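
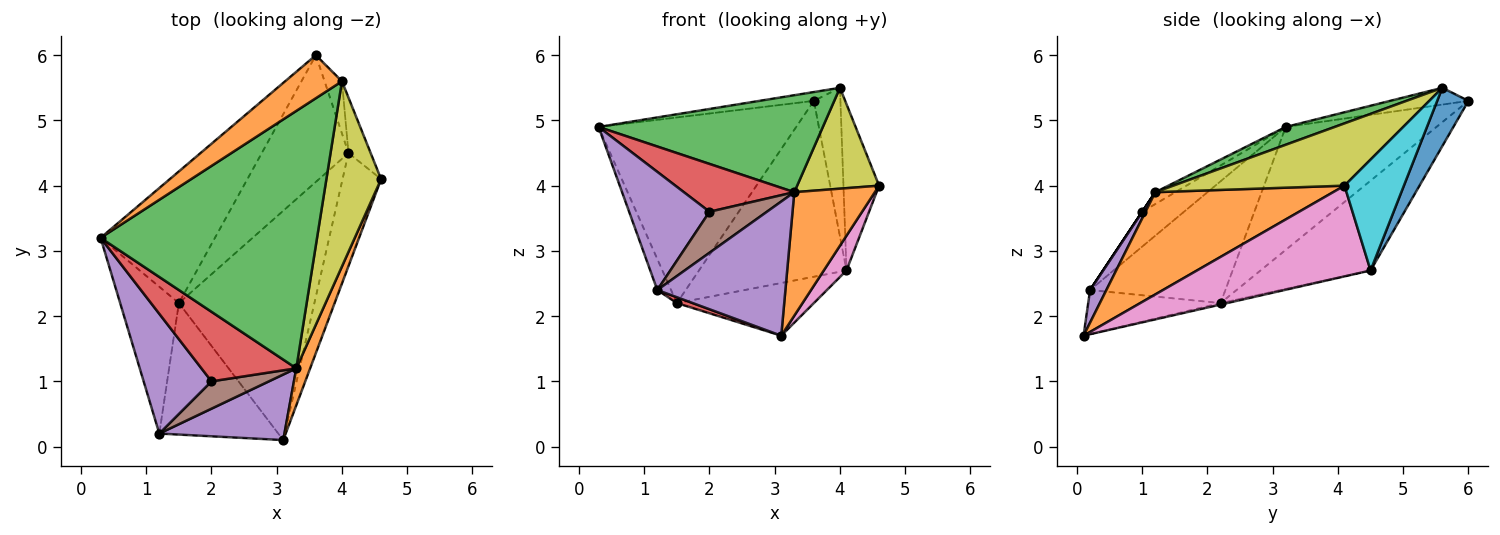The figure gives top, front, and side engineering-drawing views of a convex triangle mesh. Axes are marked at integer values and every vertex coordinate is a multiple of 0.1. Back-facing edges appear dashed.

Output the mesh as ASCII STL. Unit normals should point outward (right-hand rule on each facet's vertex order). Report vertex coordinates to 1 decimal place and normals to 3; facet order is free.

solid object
 facet normal -0.528 0.693 -0.491
  outer loop
   vertex 1.5 2.2 2.2
   vertex 0.3 3.2 4.9
   vertex 3.6 6.0 5.3
  endloop
 endfacet
 facet normal 0.904 -0.409 0.123
  outer loop
   vertex 3.3 1.2 3.9
   vertex 3.1 0.1 1.7
   vertex 4.6 4.1 4.0
  endloop
 endfacet
 facet normal -0.897 0.091 -0.432
  outer loop
   vertex 1.2 0.2 2.4
   vertex 0.3 3.2 4.9
   vertex 1.5 2.2 2.2
  endloop
 endfacet
 facet normal -0.347 -0.042 -0.937
  outer loop
   vertex 1.2 0.2 2.4
   vertex 1.5 2.2 2.2
   vertex 3.1 0.1 1.7
  endloop
 endfacet
 facet normal 0.114 -0.893 0.436
  outer loop
   vertex 1.2 0.2 2.4
   vertex 3.1 0.1 1.7
   vertex 3.3 1.2 3.9
  endloop
 endfacet
 facet normal -0.518 0.694 -0.500
  outer loop
   vertex 4.1 4.5 2.7
   vertex 1.5 2.2 2.2
   vertex 3.6 6.0 5.3
  endloop
 endfacet
 facet normal 0.914 -0.119 -0.388
  outer loop
   vertex 4.1 4.5 2.7
   vertex 4.6 4.1 4.0
   vertex 3.1 0.1 1.7
  endloop
 endfacet
 facet normal -0.011 0.224 -0.975
  outer loop
   vertex 4.1 4.5 2.7
   vertex 3.1 0.1 1.7
   vertex 1.5 2.2 2.2
  endloop
 endfacet
 facet normal 0.707 -0.338 0.621
  outer loop
   vertex 4.0 5.6 5.5
   vertex 3.3 1.2 3.9
   vertex 4.6 4.1 4.0
  endloop
 endfacet
 facet normal 0.845 0.507 -0.169
  outer loop
   vertex 4.0 5.6 5.5
   vertex 4.6 4.1 4.0
   vertex 4.1 4.5 2.7
  endloop
 endfacet
 facet normal 0.743 0.632 -0.222
  outer loop
   vertex 4.0 5.6 5.5
   vertex 4.1 4.5 2.7
   vertex 3.6 6.0 5.3
  endloop
 endfacet
 facet normal -0.278 0.193 0.941
  outer loop
   vertex 4.0 5.6 5.5
   vertex 3.6 6.0 5.3
   vertex 0.3 3.2 4.9
  endloop
 endfacet
 facet normal 0.077 -0.351 0.933
  outer loop
   vertex 4.0 5.6 5.5
   vertex 0.3 3.2 4.9
   vertex 3.3 1.2 3.9
  endloop
 endfacet
 facet normal -0.102 -0.564 0.820
  outer loop
   vertex 2.0 1.0 3.6
   vertex 3.3 1.2 3.9
   vertex 0.3 3.2 4.9
  endloop
 endfacet
 facet normal -0.343 -0.660 0.669
  outer loop
   vertex 2.0 1.0 3.6
   vertex 0.3 3.2 4.9
   vertex 1.2 0.2 2.4
  endloop
 endfacet
 facet normal 0.000 -0.832 0.555
  outer loop
   vertex 2.0 1.0 3.6
   vertex 1.2 0.2 2.4
   vertex 3.3 1.2 3.9
  endloop
 endfacet
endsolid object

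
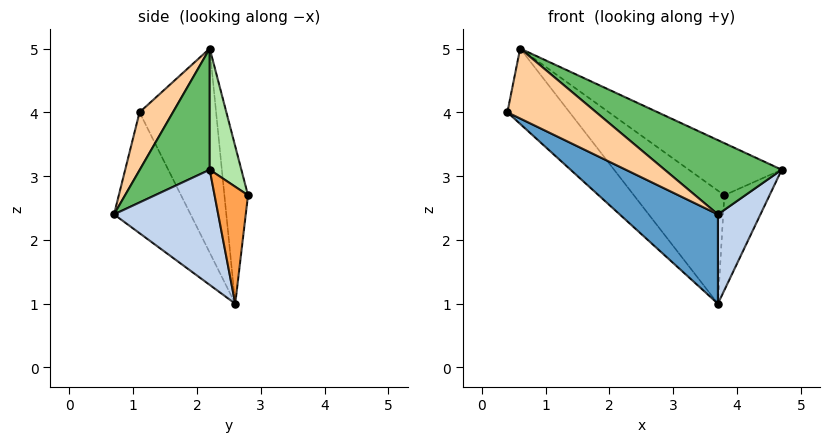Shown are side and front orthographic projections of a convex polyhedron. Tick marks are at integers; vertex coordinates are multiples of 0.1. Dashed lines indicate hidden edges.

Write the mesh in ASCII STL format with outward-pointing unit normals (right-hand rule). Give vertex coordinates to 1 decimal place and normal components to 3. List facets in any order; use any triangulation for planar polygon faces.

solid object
 facet normal -0.420 -0.538 -0.731
  outer loop
   vertex 3.7 2.6 1.0
   vertex 3.7 0.7 2.4
   vertex 0.4 1.1 4.0
  endloop
 endfacet
 facet normal 0.824 -0.336 -0.456
  outer loop
   vertex 3.7 2.6 1.0
   vertex 4.7 2.2 3.1
   vertex 3.7 0.7 2.4
  endloop
 endfacet
 facet normal 0.589 0.798 -0.129
  outer loop
   vertex 3.8 2.8 2.7
   vertex 4.7 2.2 3.1
   vertex 3.7 2.6 1.0
  endloop
 endfacet
 facet normal 0.254 -0.676 0.692
  outer loop
   vertex 0.6 2.2 5.0
   vertex 0.4 1.1 4.0
   vertex 3.7 0.7 2.4
  endloop
 endfacet
 facet normal 0.344 -0.576 0.742
  outer loop
   vertex 0.6 2.2 5.0
   vertex 3.7 0.7 2.4
   vertex 4.7 2.2 3.1
  endloop
 endfacet
 facet normal 0.265 0.777 0.571
  outer loop
   vertex 0.6 2.2 5.0
   vertex 4.7 2.2 3.1
   vertex 3.8 2.8 2.7
  endloop
 endfacet
 facet normal -0.683 0.555 -0.474
  outer loop
   vertex 0.6 2.2 5.0
   vertex 3.7 2.6 1.0
   vertex 0.4 1.1 4.0
  endloop
 endfacet
 facet normal -0.251 0.963 -0.098
  outer loop
   vertex 0.6 2.2 5.0
   vertex 3.8 2.8 2.7
   vertex 3.7 2.6 1.0
  endloop
 endfacet
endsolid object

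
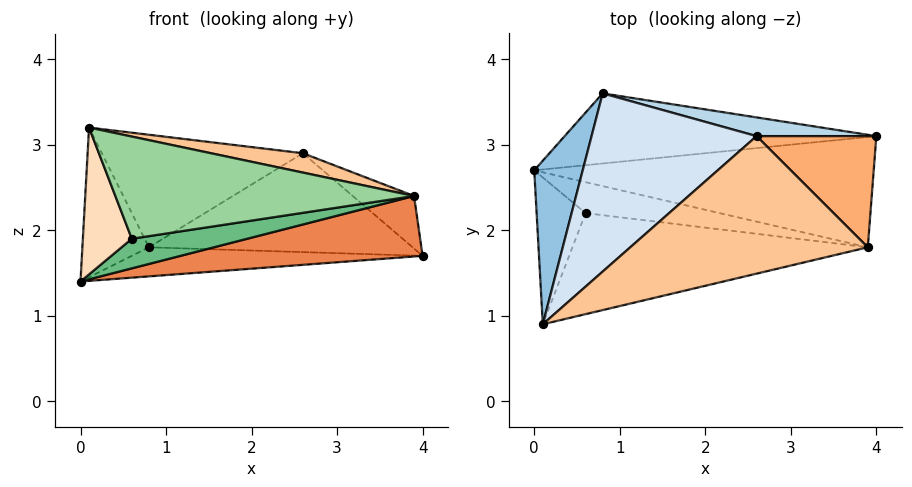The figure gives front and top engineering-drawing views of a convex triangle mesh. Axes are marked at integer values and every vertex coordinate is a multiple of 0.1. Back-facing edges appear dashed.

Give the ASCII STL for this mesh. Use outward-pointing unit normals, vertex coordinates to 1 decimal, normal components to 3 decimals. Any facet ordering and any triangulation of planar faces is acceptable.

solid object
 facet normal 0.031 0.383 -0.923
  outer loop
   vertex 0.8 3.6 1.8
   vertex 4.0 3.1 1.7
   vertex 0.0 2.7 1.4
  endloop
 endfacet
 facet normal -0.748 0.448 0.489
  outer loop
   vertex 0.8 3.6 1.8
   vertex 0.0 2.7 1.4
   vertex 0.1 0.9 3.2
  endloop
 endfacet
 facet normal 0.157 0.970 0.184
  outer loop
   vertex 2.6 3.1 2.9
   vertex 4.0 3.1 1.7
   vertex 0.8 3.6 1.8
  endloop
 endfacet
 facet normal -0.346 0.501 0.793
  outer loop
   vertex 2.6 3.1 2.9
   vertex 0.8 3.6 1.8
   vertex 0.1 0.9 3.2
  endloop
 endfacet
 facet normal 0.113 -0.478 -0.871
  outer loop
   vertex 3.9 1.8 2.4
   vertex 0.0 2.7 1.4
   vertex 4.0 3.1 1.7
  endloop
 endfacet
 facet normal 0.613 0.338 0.715
  outer loop
   vertex 3.9 1.8 2.4
   vertex 4.0 3.1 1.7
   vertex 2.6 3.1 2.9
  endloop
 endfacet
 facet normal 0.235 -0.135 0.963
  outer loop
   vertex 3.9 1.8 2.4
   vertex 2.6 3.1 2.9
   vertex 0.1 0.9 3.2
  endloop
 endfacet
 facet normal 0.000 -0.707 -0.707
  outer loop
   vertex 0.6 2.2 1.9
   vertex 0.1 0.9 3.2
   vertex 0.0 2.7 1.4
  endloop
 endfacet
 facet normal 0.026 -0.691 -0.722
  outer loop
   vertex 0.6 2.2 1.9
   vertex 0.0 2.7 1.4
   vertex 3.9 1.8 2.4
  endloop
 endfacet
 facet normal 0.020 -0.711 -0.703
  outer loop
   vertex 0.6 2.2 1.9
   vertex 3.9 1.8 2.4
   vertex 0.1 0.9 3.2
  endloop
 endfacet
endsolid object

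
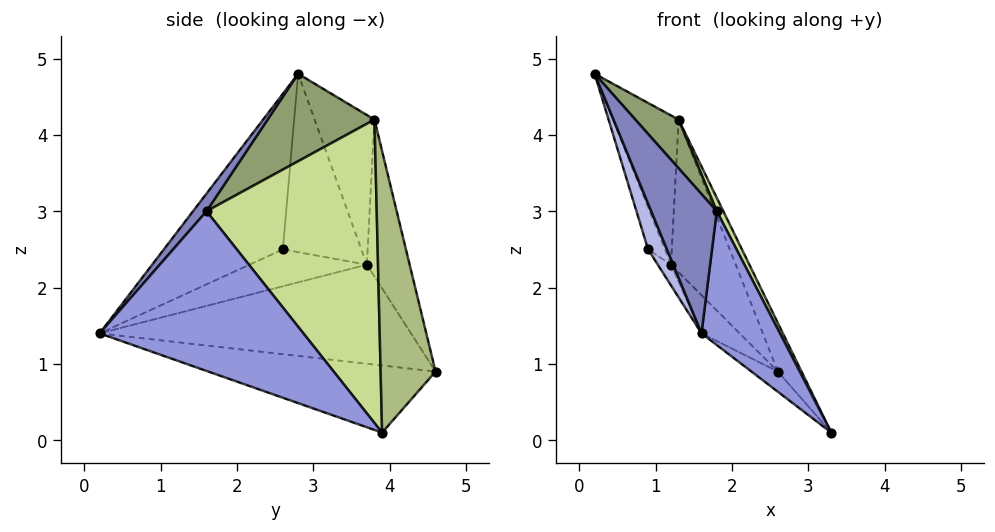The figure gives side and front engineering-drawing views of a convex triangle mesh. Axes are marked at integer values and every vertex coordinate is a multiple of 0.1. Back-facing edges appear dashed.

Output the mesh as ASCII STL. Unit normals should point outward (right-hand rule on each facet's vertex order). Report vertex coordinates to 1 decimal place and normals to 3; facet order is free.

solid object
 facet normal -0.713 0.083 -0.696
  outer loop
   vertex 2.6 4.6 0.9
   vertex 3.3 3.9 0.1
   vertex 1.6 0.2 1.4
  endloop
 endfacet
 facet normal 0.155 -0.753 0.640
  outer loop
   vertex 1.8 1.6 3.0
   vertex 0.2 2.8 4.8
   vertex 1.6 0.2 1.4
  endloop
 endfacet
 facet normal 0.915 -0.352 0.194
  outer loop
   vertex 1.8 1.6 3.0
   vertex 1.6 0.2 1.4
   vertex 3.3 3.9 0.1
  endloop
 endfacet
 facet normal -0.949 -0.150 -0.276
  outer loop
   vertex 0.9 2.6 2.5
   vertex 1.6 0.2 1.4
   vertex 0.2 2.8 4.8
  endloop
 endfacet
 facet normal 0.632 -0.256 0.732
  outer loop
   vertex 1.3 3.8 4.2
   vertex 0.2 2.8 4.8
   vertex 1.8 1.6 3.0
  endloop
 endfacet
 facet normal 0.835 0.360 0.416
  outer loop
   vertex 1.3 3.8 4.2
   vertex 3.3 3.9 0.1
   vertex 2.6 4.6 0.9
  endloop
 endfacet
 facet normal 0.899 -0.034 0.437
  outer loop
   vertex 1.3 3.8 4.2
   vertex 1.8 1.6 3.0
   vertex 3.3 3.9 0.1
  endloop
 endfacet
 facet normal -0.733 0.090 -0.675
  outer loop
   vertex 1.2 3.7 2.3
   vertex 2.6 4.6 0.9
   vertex 1.6 0.2 1.4
  endloop
 endfacet
 facet normal -0.747 0.084 -0.659
  outer loop
   vertex 1.2 3.7 2.3
   vertex 1.6 0.2 1.4
   vertex 0.9 2.6 2.5
  endloop
 endfacet
 facet normal -0.932 0.200 -0.301
  outer loop
   vertex 1.2 3.7 2.3
   vertex 0.9 2.6 2.5
   vertex 0.2 2.8 4.8
  endloop
 endfacet
 facet normal -0.674 0.739 -0.003
  outer loop
   vertex 1.2 3.7 2.3
   vertex 0.2 2.8 4.8
   vertex 1.3 3.8 4.2
  endloop
 endfacet
 facet normal -0.551 0.834 -0.015
  outer loop
   vertex 1.2 3.7 2.3
   vertex 1.3 3.8 4.2
   vertex 2.6 4.6 0.9
  endloop
 endfacet
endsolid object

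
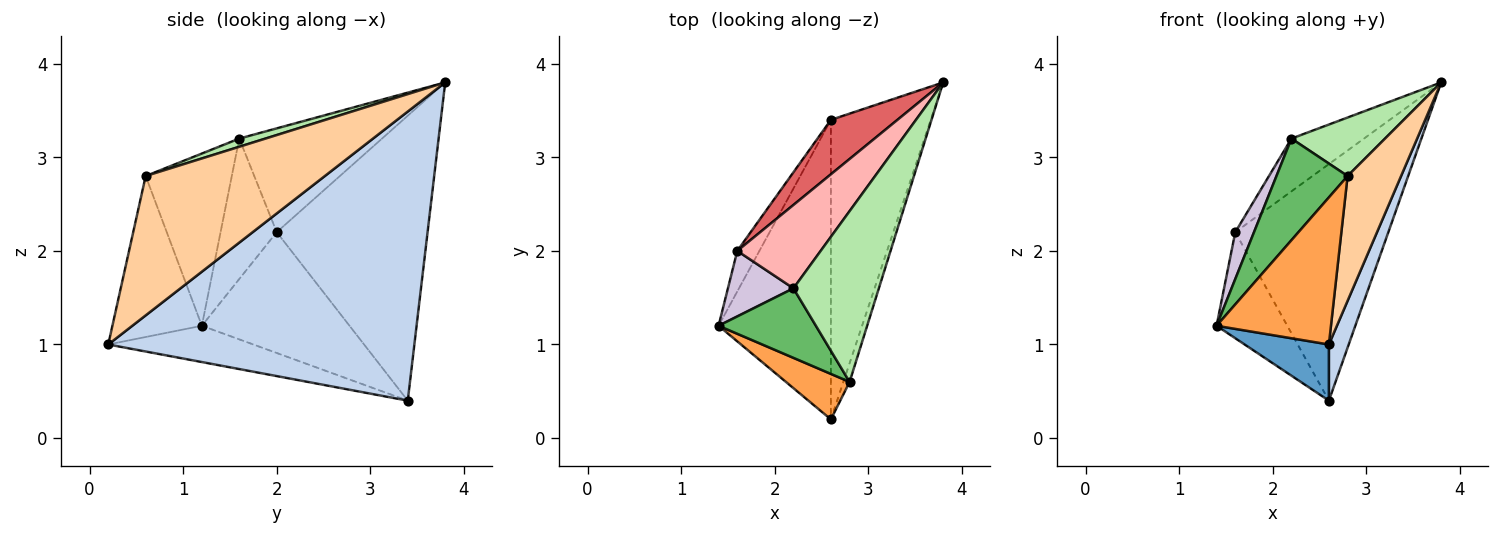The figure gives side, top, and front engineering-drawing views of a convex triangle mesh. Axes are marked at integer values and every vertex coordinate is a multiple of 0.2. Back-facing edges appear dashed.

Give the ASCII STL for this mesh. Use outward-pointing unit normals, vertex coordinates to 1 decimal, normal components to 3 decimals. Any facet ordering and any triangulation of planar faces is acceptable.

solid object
 facet normal -0.303 -0.176 -0.937
  outer loop
   vertex 2.6 3.4 0.4
   vertex 2.6 0.2 1.0
   vertex 1.4 1.2 1.2
  endloop
 endfacet
 facet normal 0.943 -0.061 -0.326
  outer loop
   vertex 2.6 3.4 0.4
   vertex 3.8 3.8 3.8
   vertex 2.6 0.2 1.0
  endloop
 endfacet
 facet normal -0.598 -0.765 0.237
  outer loop
   vertex 2.8 0.6 2.8
   vertex 1.4 1.2 1.2
   vertex 2.6 0.2 1.0
  endloop
 endfacet
 facet normal 0.957 -0.286 -0.043
  outer loop
   vertex 2.8 0.6 2.8
   vertex 2.6 0.2 1.0
   vertex 3.8 3.8 3.8
  endloop
 endfacet
 facet normal -0.707 -0.584 0.399
  outer loop
   vertex 2.2 1.6 3.2
   vertex 1.4 1.2 1.2
   vertex 2.8 0.6 2.8
  endloop
 endfacet
 facet normal 0.090 -0.323 0.942
  outer loop
   vertex 2.2 1.6 3.2
   vertex 2.8 0.6 2.8
   vertex 3.8 3.8 3.8
  endloop
 endfacet
 facet normal -0.693 0.703 0.162
  outer loop
   vertex 1.6 2.0 2.2
   vertex 3.8 3.8 3.8
   vertex 2.6 3.4 0.4
  endloop
 endfacet
 facet normal -0.725 0.368 0.582
  outer loop
   vertex 1.6 2.0 2.2
   vertex 2.2 1.6 3.2
   vertex 3.8 3.8 3.8
  endloop
 endfacet
 facet normal -0.890 0.426 -0.163
  outer loop
   vertex 1.6 2.0 2.2
   vertex 2.6 3.4 0.4
   vertex 1.4 1.2 1.2
  endloop
 endfacet
 facet normal -0.867 -0.289 0.405
  outer loop
   vertex 1.6 2.0 2.2
   vertex 1.4 1.2 1.2
   vertex 2.2 1.6 3.2
  endloop
 endfacet
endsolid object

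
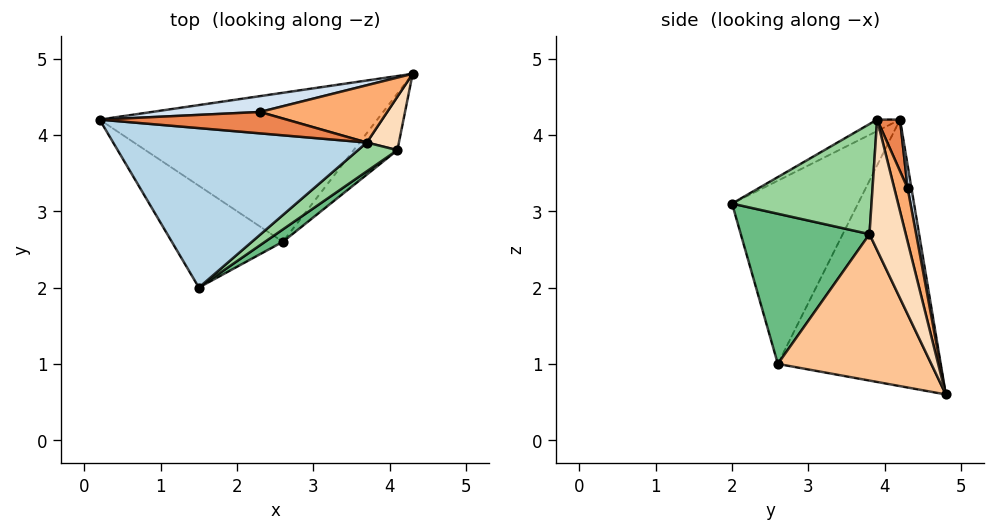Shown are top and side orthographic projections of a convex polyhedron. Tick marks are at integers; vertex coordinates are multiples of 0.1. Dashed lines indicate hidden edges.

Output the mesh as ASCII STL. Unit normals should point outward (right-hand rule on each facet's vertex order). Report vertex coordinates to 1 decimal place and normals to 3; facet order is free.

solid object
 facet normal -0.642 0.375 -0.669
  outer loop
   vertex 2.6 2.6 1.0
   vertex 0.2 4.2 4.2
   vertex 4.3 4.8 0.6
  endloop
 endfacet
 facet normal -0.830 -0.239 -0.503
  outer loop
   vertex 2.6 2.6 1.0
   vertex 1.5 2.0 3.1
   vertex 0.2 4.2 4.2
  endloop
 endfacet
 facet normal -0.040 -0.466 0.884
  outer loop
   vertex 3.7 3.9 4.2
   vertex 0.2 4.2 4.2
   vertex 1.5 2.0 3.1
  endloop
 endfacet
 facet normal 0.045 0.976 0.214
  outer loop
   vertex 2.3 4.3 3.3
   vertex 4.3 4.8 0.6
   vertex 0.2 4.2 4.2
  endloop
 endfacet
 facet normal 0.082 0.952 0.296
  outer loop
   vertex 2.3 4.3 3.3
   vertex 0.2 4.2 4.2
   vertex 3.7 3.9 4.2
  endloop
 endfacet
 facet normal 0.108 0.960 0.258
  outer loop
   vertex 2.3 4.3 3.3
   vertex 3.7 3.9 4.2
   vertex 4.3 4.8 0.6
  endloop
 endfacet
 facet normal 0.751 -0.621 -0.224
  outer loop
   vertex 4.1 3.8 2.7
   vertex 2.6 2.6 1.0
   vertex 4.3 4.8 0.6
  endloop
 endfacet
 facet normal 0.928 0.293 0.228
  outer loop
   vertex 4.1 3.8 2.7
   vertex 4.3 4.8 0.6
   vertex 3.7 3.9 4.2
  endloop
 endfacet
 facet normal 0.575 -0.815 0.068
  outer loop
   vertex 4.1 3.8 2.7
   vertex 1.5 2.0 3.1
   vertex 2.6 2.6 1.0
  endloop
 endfacet
 facet normal 0.578 -0.789 0.207
  outer loop
   vertex 4.1 3.8 2.7
   vertex 3.7 3.9 4.2
   vertex 1.5 2.0 3.1
  endloop
 endfacet
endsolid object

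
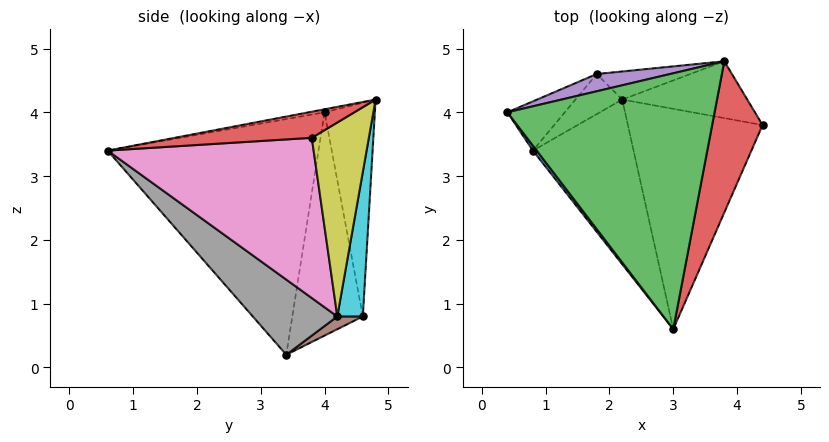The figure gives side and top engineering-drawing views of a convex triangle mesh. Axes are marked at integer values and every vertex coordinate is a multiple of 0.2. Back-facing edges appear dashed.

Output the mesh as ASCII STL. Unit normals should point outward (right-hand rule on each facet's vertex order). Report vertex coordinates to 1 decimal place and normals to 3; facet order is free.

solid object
 facet normal -0.793 -0.609 0.013
  outer loop
   vertex 0.8 3.4 0.2
   vertex 3.0 0.6 3.4
   vertex 0.4 4.0 4.0
  endloop
 endfacet
 facet normal -0.709 0.682 -0.182
  outer loop
   vertex 1.8 4.6 0.8
   vertex 0.8 3.4 0.2
   vertex 0.4 4.0 4.0
  endloop
 endfacet
 facet normal -0.014 -0.184 0.983
  outer loop
   vertex 3.8 4.8 4.2
   vertex 0.4 4.0 4.0
   vertex 3.0 0.6 3.4
  endloop
 endfacet
 facet normal 0.446 -0.249 0.860
  outer loop
   vertex 3.8 4.8 4.2
   vertex 3.0 0.6 3.4
   vertex 4.4 3.8 3.6
  endloop
 endfacet
 facet normal -0.233 0.969 0.080
  outer loop
   vertex 3.8 4.8 4.2
   vertex 1.8 4.6 0.8
   vertex 0.4 4.0 4.0
  endloop
 endfacet
 facet normal 0.254 0.254 -0.933
  outer loop
   vertex 2.2 4.2 0.8
   vertex 0.8 3.4 0.2
   vertex 1.8 4.6 0.8
  endloop
 endfacet
 facet normal 0.734 -0.283 -0.617
  outer loop
   vertex 2.2 4.2 0.8
   vertex 4.4 3.8 3.6
   vertex 3.0 0.6 3.4
  endloop
 endfacet
 facet normal 0.546 -0.407 -0.732
  outer loop
   vertex 2.2 4.2 0.8
   vertex 3.0 0.6 3.4
   vertex 0.8 3.4 0.2
  endloop
 endfacet
 facet normal 0.647 0.638 -0.417
  outer loop
   vertex 2.2 4.2 0.8
   vertex 3.8 4.8 4.2
   vertex 4.4 3.8 3.6
  endloop
 endfacet
 facet normal 0.643 0.643 -0.416
  outer loop
   vertex 2.2 4.2 0.8
   vertex 1.8 4.6 0.8
   vertex 3.8 4.8 4.2
  endloop
 endfacet
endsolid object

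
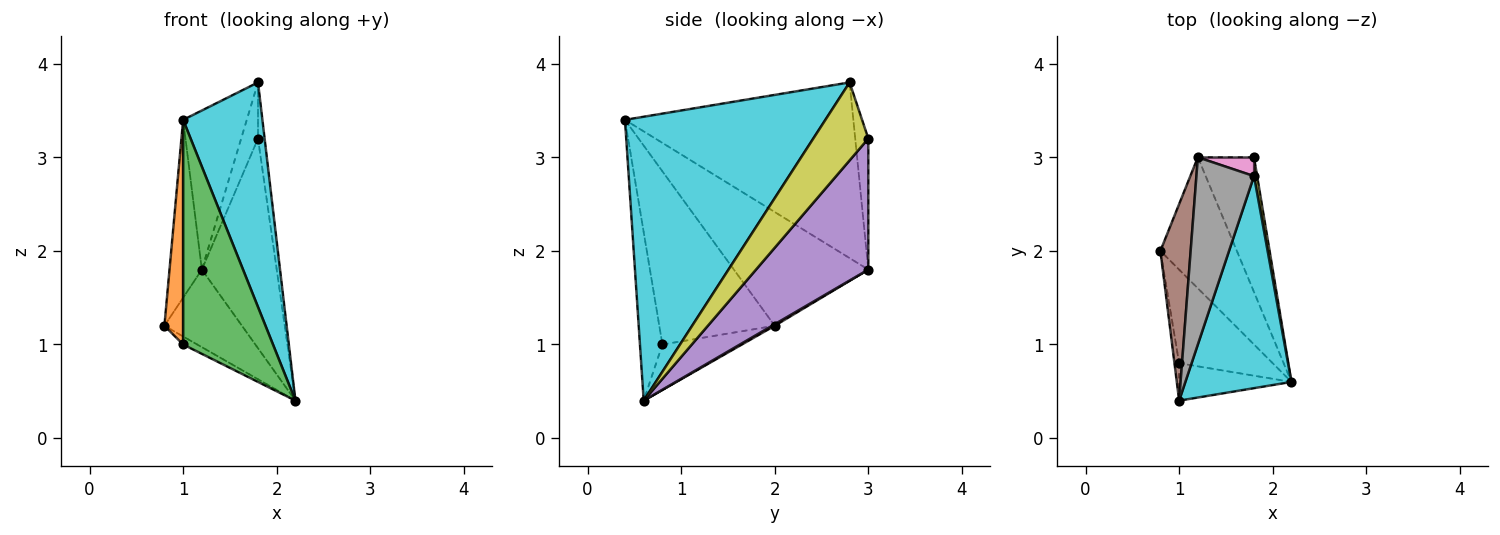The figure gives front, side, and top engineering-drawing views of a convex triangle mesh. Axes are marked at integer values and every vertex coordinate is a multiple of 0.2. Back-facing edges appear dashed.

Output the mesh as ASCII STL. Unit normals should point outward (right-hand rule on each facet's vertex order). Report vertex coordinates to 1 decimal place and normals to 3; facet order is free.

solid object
 facet normal -0.436 0.077 -0.897
  outer loop
   vertex 1.0 0.8 1.0
   vertex 0.8 2.0 1.2
   vertex 2.2 0.6 0.4
  endloop
 endfacet
 facet normal -0.987 -0.160 -0.027
  outer loop
   vertex 1.0 0.8 1.0
   vertex 1.0 0.4 3.4
   vertex 0.8 2.0 1.2
  endloop
 endfacet
 facet normal -0.239 -0.958 -0.160
  outer loop
   vertex 1.0 0.8 1.0
   vertex 2.2 0.6 0.4
   vertex 1.0 0.4 3.4
  endloop
 endfacet
 facet normal 0.018 0.509 -0.860
  outer loop
   vertex 1.2 3.0 1.8
   vertex 2.2 0.6 0.4
   vertex 0.8 2.0 1.2
  endloop
 endfacet
 facet normal 0.784 0.522 -0.336
  outer loop
   vertex 1.2 3.0 1.8
   vertex 1.8 3.0 3.2
   vertex 2.2 0.6 0.4
  endloop
 endfacet
 facet normal -0.941 0.226 0.250
  outer loop
   vertex 1.2 3.0 1.8
   vertex 0.8 2.0 1.2
   vertex 1.0 0.4 3.4
  endloop
 endfacet
 facet normal -0.594 0.763 0.254
  outer loop
   vertex 1.8 2.8 3.8
   vertex 1.8 3.0 3.2
   vertex 1.2 3.0 1.8
  endloop
 endfacet
 facet normal -0.919 0.256 0.301
  outer loop
   vertex 1.8 2.8 3.8
   vertex 1.2 3.0 1.8
   vertex 1.0 0.4 3.4
  endloop
 endfacet
 facet normal 0.992 0.119 0.040
  outer loop
   vertex 1.8 2.8 3.8
   vertex 2.2 0.6 0.4
   vertex 1.8 3.0 3.2
  endloop
 endfacet
 facet normal 0.878 -0.347 0.328
  outer loop
   vertex 1.8 2.8 3.8
   vertex 1.0 0.4 3.4
   vertex 2.2 0.6 0.4
  endloop
 endfacet
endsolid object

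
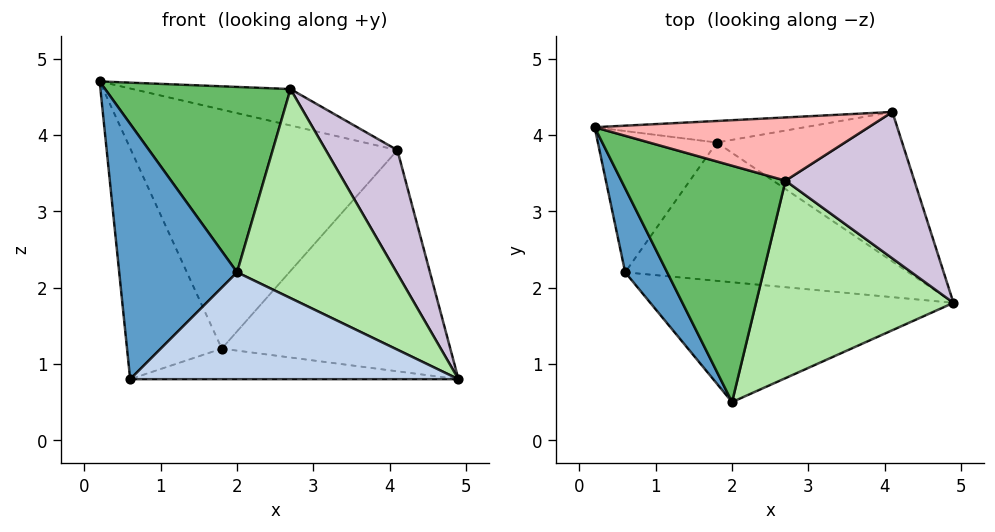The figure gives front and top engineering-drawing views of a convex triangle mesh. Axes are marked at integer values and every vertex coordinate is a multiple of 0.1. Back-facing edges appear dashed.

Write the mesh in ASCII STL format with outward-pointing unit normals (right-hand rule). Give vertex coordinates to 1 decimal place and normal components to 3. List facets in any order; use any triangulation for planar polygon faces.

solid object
 facet normal -0.826 -0.535 0.176
  outer loop
   vertex 0.6 2.2 0.8
   vertex 2.0 0.5 2.2
   vertex 0.2 4.1 4.7
  endloop
 endfacet
 facet normal -0.062 -0.664 -0.745
  outer loop
   vertex 0.6 2.2 0.8
   vertex 4.9 1.8 0.8
   vertex 2.0 0.5 2.2
  endloop
 endfacet
 facet normal -0.719 0.593 -0.363
  outer loop
   vertex 1.8 3.9 1.2
   vertex 0.6 2.2 0.8
   vertex 0.2 4.1 4.7
  endloop
 endfacet
 facet normal 0.020 0.216 -0.976
  outer loop
   vertex 1.8 3.9 1.2
   vertex 4.9 1.8 0.8
   vertex 0.6 2.2 0.8
  endloop
 endfacet
 facet normal -0.140 -0.611 0.779
  outer loop
   vertex 2.7 3.4 4.6
   vertex 0.2 4.1 4.7
   vertex 2.0 0.5 2.2
  endloop
 endfacet
 facet normal 0.549 -0.607 0.574
  outer loop
   vertex 2.7 3.4 4.6
   vertex 2.0 0.5 2.2
   vertex 4.9 1.8 0.8
  endloop
 endfacet
 facet normal -0.072 0.993 -0.089
  outer loop
   vertex 4.1 4.3 3.8
   vertex 1.8 3.9 1.2
   vertex 0.2 4.1 4.7
  endloop
 endfacet
 facet normal 0.172 0.492 0.854
  outer loop
   vertex 4.1 4.3 3.8
   vertex 0.2 4.1 4.7
   vertex 2.7 3.4 4.6
  endloop
 endfacet
 facet normal 0.439 0.744 -0.503
  outer loop
   vertex 4.1 4.3 3.8
   vertex 4.9 1.8 0.8
   vertex 1.8 3.9 1.2
  endloop
 endfacet
 facet normal 0.648 -0.491 0.582
  outer loop
   vertex 4.1 4.3 3.8
   vertex 2.7 3.4 4.6
   vertex 4.9 1.8 0.8
  endloop
 endfacet
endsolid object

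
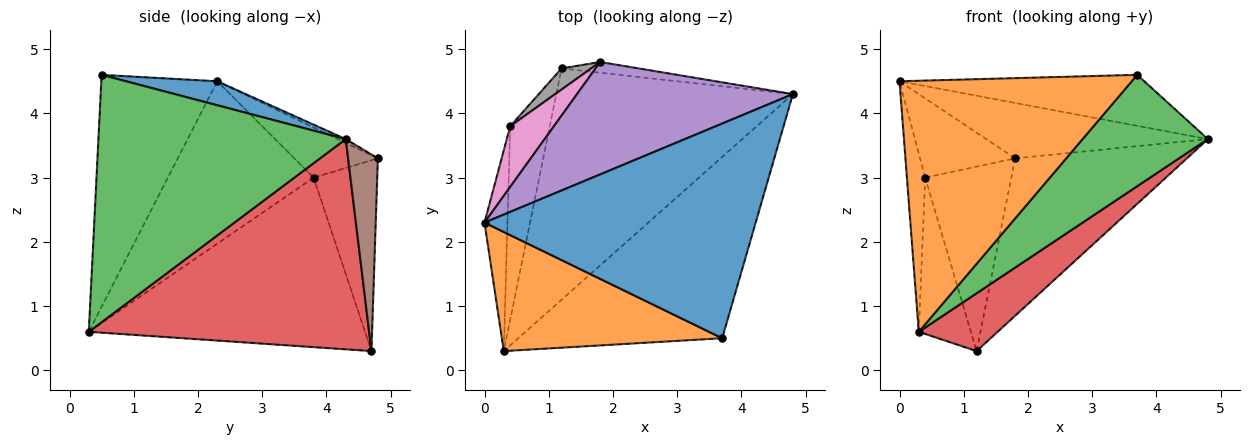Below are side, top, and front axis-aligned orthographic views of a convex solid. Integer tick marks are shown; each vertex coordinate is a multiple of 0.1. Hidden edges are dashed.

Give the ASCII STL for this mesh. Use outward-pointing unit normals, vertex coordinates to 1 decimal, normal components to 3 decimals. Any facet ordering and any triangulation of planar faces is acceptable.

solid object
 facet normal 0.086 0.230 0.969
  outer loop
   vertex 3.7 0.5 4.6
   vertex 4.8 4.3 3.6
   vertex 0.0 2.3 4.5
  endloop
 endfacet
 facet normal -0.411 -0.824 0.391
  outer loop
   vertex 0.3 0.3 0.6
   vertex 3.7 0.5 4.6
   vertex 0.0 2.3 4.5
  endloop
 endfacet
 facet normal 0.719 -0.364 -0.593
  outer loop
   vertex 0.3 0.3 0.6
   vertex 4.8 4.3 3.6
   vertex 3.7 0.5 4.6
  endloop
 endfacet
 facet normal 0.653 -0.184 -0.735
  outer loop
   vertex 1.2 4.7 0.3
   vertex 4.8 4.3 3.6
   vertex 0.3 0.3 0.6
  endloop
 endfacet
 facet normal -0.016 0.442 0.897
  outer loop
   vertex 1.8 4.8 3.3
   vertex 0.0 2.3 4.5
   vertex 4.8 4.3 3.6
  endloop
 endfacet
 facet normal 0.171 0.983 -0.067
  outer loop
   vertex 1.8 4.8 3.3
   vertex 4.8 4.3 3.6
   vertex 1.2 4.7 0.3
  endloop
 endfacet
 facet normal -0.572 0.651 0.499
  outer loop
   vertex 0.4 3.8 3.0
   vertex 0.0 2.3 4.5
   vertex 1.8 4.8 3.3
  endloop
 endfacet
 facet normal -0.592 0.801 0.092
  outer loop
   vertex 0.4 3.8 3.0
   vertex 1.8 4.8 3.3
   vertex 1.2 4.7 0.3
  endloop
 endfacet
 facet normal -0.983 0.123 -0.139
  outer loop
   vertex 0.4 3.8 3.0
   vertex 0.3 0.3 0.6
   vertex 0.0 2.3 4.5
  endloop
 endfacet
 facet normal -0.958 0.181 -0.224
  outer loop
   vertex 0.4 3.8 3.0
   vertex 1.2 4.7 0.3
   vertex 0.3 0.3 0.6
  endloop
 endfacet
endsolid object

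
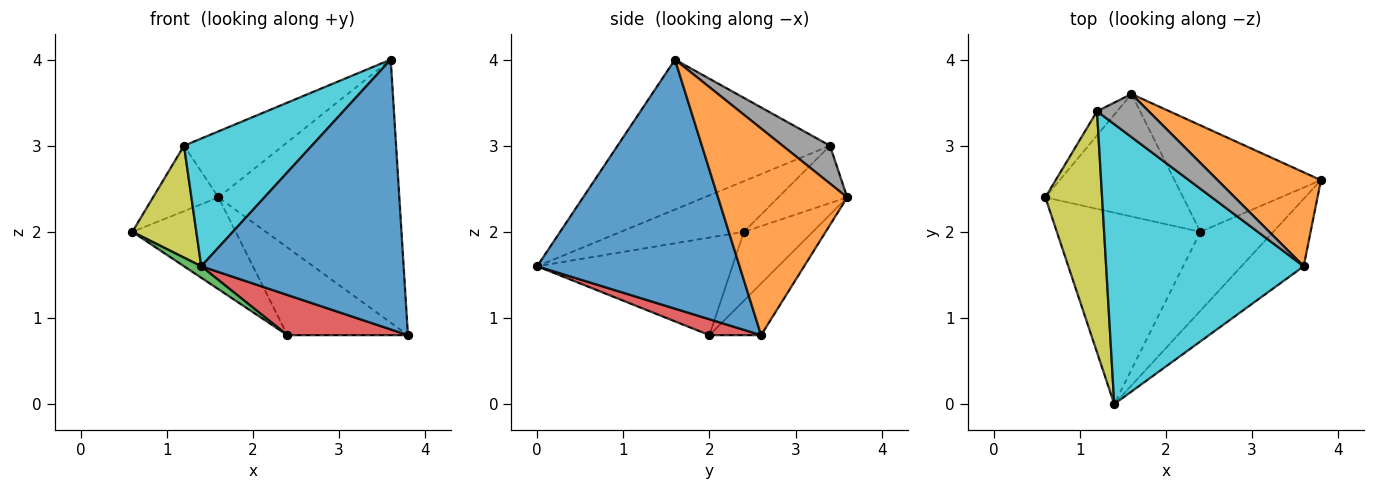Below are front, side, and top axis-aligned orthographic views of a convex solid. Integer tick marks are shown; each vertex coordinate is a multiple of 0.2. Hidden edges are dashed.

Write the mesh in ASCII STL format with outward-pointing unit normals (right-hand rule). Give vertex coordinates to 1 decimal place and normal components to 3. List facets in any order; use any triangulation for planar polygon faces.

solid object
 facet normal 0.696 -0.696 -0.174
  outer loop
   vertex 3.6 1.6 4.0
   vertex 1.4 0.0 1.6
   vertex 3.8 2.6 0.8
  endloop
 endfacet
 facet normal 0.558 0.781 0.279
  outer loop
   vertex 1.6 3.6 2.4
   vertex 3.6 1.6 4.0
   vertex 3.8 2.6 0.8
  endloop
 endfacet
 facet normal -0.562 -0.050 -0.826
  outer loop
   vertex 2.4 2.0 0.8
   vertex 1.4 0.0 1.6
   vertex 0.6 2.4 2.0
  endloop
 endfacet
 facet normal 0.191 -0.445 -0.875
  outer loop
   vertex 2.4 2.0 0.8
   vertex 3.8 2.6 0.8
   vertex 1.4 0.0 1.6
  endloop
 endfacet
 facet normal -0.371 0.557 -0.743
  outer loop
   vertex 2.4 2.0 0.8
   vertex 0.6 2.4 2.0
   vertex 1.6 3.6 2.4
  endloop
 endfacet
 facet normal -0.263 0.613 -0.745
  outer loop
   vertex 2.4 2.0 0.8
   vertex 1.6 3.6 2.4
   vertex 3.8 2.6 0.8
  endloop
 endfacet
 facet normal -0.703 0.668 -0.246
  outer loop
   vertex 1.2 3.4 3.0
   vertex 1.6 3.6 2.4
   vertex 0.6 2.4 2.0
  endloop
 endfacet
 facet normal 0.372 0.778 0.507
  outer loop
   vertex 1.2 3.4 3.0
   vertex 3.6 1.6 4.0
   vertex 1.6 3.6 2.4
  endloop
 endfacet
 facet normal -0.629 -0.327 0.705
  outer loop
   vertex 1.2 3.4 3.0
   vertex 0.6 2.4 2.0
   vertex 1.4 0.0 1.6
  endloop
 endfacet
 facet normal -0.568 -0.342 0.749
  outer loop
   vertex 1.2 3.4 3.0
   vertex 1.4 0.0 1.6
   vertex 3.6 1.6 4.0
  endloop
 endfacet
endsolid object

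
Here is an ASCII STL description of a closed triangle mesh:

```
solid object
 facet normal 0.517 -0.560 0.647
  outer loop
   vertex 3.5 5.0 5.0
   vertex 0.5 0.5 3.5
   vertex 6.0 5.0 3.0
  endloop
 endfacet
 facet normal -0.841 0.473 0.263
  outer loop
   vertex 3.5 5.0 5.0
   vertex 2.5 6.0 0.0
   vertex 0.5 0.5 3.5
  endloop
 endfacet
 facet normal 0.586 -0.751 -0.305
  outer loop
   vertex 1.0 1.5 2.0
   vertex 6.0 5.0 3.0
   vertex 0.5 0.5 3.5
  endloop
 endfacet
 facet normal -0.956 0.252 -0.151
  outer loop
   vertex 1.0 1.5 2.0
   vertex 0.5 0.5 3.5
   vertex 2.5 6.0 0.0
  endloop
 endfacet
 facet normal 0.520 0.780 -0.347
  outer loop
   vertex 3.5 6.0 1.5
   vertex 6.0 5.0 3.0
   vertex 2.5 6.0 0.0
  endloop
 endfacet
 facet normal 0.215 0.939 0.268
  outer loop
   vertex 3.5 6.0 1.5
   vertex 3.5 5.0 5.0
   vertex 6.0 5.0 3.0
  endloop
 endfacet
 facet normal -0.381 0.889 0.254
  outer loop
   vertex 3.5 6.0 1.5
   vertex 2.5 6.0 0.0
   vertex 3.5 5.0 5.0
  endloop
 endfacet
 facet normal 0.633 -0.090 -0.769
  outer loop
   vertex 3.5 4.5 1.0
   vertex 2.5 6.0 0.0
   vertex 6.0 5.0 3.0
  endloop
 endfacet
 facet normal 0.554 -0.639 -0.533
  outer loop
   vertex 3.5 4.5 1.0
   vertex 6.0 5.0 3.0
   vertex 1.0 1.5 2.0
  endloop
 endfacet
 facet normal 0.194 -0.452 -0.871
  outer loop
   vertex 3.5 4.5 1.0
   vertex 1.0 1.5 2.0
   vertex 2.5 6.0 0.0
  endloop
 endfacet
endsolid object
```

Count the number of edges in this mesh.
15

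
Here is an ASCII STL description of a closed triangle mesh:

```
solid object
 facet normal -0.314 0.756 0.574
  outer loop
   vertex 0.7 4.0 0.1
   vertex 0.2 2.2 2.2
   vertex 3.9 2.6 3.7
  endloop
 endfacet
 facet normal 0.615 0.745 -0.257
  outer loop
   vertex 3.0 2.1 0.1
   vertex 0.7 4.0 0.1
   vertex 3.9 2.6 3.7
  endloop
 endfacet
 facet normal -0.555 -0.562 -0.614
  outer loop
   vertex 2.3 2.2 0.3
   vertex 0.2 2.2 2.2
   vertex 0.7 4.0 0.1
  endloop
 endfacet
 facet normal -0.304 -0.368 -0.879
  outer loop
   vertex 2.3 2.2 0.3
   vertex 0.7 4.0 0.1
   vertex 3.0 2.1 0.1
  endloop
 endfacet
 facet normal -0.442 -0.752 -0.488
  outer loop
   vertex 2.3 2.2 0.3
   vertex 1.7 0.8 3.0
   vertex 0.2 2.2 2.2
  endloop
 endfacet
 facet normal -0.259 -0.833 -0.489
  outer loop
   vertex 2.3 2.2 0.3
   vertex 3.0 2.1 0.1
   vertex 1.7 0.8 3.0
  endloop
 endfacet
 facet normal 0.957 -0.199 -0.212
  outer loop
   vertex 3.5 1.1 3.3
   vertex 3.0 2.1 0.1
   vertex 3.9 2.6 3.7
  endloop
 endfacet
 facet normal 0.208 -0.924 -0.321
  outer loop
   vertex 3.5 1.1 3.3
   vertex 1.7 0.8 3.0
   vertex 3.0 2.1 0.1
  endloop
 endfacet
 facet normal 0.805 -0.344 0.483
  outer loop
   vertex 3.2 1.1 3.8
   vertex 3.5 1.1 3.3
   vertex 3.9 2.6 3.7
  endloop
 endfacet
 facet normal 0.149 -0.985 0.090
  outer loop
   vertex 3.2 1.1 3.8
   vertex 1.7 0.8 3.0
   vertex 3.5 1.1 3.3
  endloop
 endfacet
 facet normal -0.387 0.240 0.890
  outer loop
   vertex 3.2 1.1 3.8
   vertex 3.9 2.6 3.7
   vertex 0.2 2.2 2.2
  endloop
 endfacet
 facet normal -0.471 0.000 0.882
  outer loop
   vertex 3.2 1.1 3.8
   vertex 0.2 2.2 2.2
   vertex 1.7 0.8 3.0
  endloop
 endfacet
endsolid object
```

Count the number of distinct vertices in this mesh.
8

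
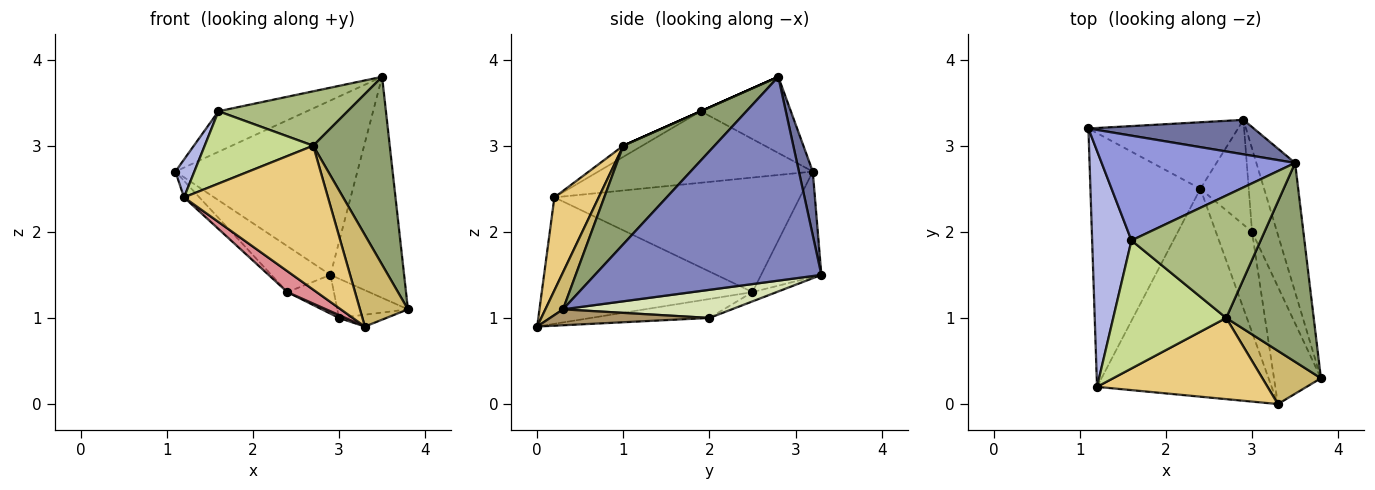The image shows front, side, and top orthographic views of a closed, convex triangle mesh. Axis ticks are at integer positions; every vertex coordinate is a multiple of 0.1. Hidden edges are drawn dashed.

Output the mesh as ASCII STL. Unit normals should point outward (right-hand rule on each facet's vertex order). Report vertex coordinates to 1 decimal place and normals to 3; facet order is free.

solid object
 facet normal 0.074 0.978 0.193
  outer loop
   vertex 2.9 3.3 1.5
   vertex 1.1 3.2 2.7
   vertex 3.5 2.8 3.8
  endloop
 endfacet
 facet normal 0.936 0.304 -0.178
  outer loop
   vertex 2.9 3.3 1.5
   vertex 3.5 2.8 3.8
   vertex 3.8 0.3 1.1
  endloop
 endfacet
 facet normal -0.345 0.339 0.875
  outer loop
   vertex 1.6 1.9 3.4
   vertex 3.5 2.8 3.8
   vertex 1.1 3.2 2.7
  endloop
 endfacet
 facet normal -0.874 -0.077 0.481
  outer loop
   vertex 1.6 1.9 3.4
   vertex 1.1 3.2 2.7
   vertex 1.2 0.2 2.4
  endloop
 endfacet
 facet normal 0.633 -0.531 0.562
  outer loop
   vertex 2.7 1.0 3.0
   vertex 3.8 0.3 1.1
   vertex 3.5 2.8 3.8
  endloop
 endfacet
 facet normal 0.000 -0.406 0.914
  outer loop
   vertex 2.7 1.0 3.0
   vertex 3.5 2.8 3.8
   vertex 1.6 1.9 3.4
  endloop
 endfacet
 facet normal -0.086 -0.490 0.867
  outer loop
   vertex 2.7 1.0 3.0
   vertex 1.6 1.9 3.4
   vertex 1.2 0.2 2.4
  endloop
 endfacet
 facet normal 0.714 0.299 -0.634
  outer loop
   vertex 3.0 2.0 1.0
   vertex 2.9 3.3 1.5
   vertex 3.8 0.3 1.1
  endloop
 endfacet
 facet normal 0.320 0.095 -0.943
  outer loop
   vertex 3.3 0.0 0.9
   vertex 3.0 2.0 1.0
   vertex 3.8 0.3 1.1
  endloop
 endfacet
 facet normal 0.303 -0.824 0.479
  outer loop
   vertex 3.3 0.0 0.9
   vertex 3.8 0.3 1.1
   vertex 2.7 1.0 3.0
  endloop
 endfacet
 facet normal 0.259 -0.841 0.475
  outer loop
   vertex 3.3 0.0 0.9
   vertex 2.7 1.0 3.0
   vertex 1.2 0.2 2.4
  endloop
 endfacet
 facet normal -0.721 0.045 -0.692
  outer loop
   vertex 2.4 2.5 1.3
   vertex 1.2 0.2 2.4
   vertex 1.1 3.2 2.7
  endloop
 endfacet
 facet normal -0.502 0.492 -0.712
  outer loop
   vertex 2.4 2.5 1.3
   vertex 1.1 3.2 2.7
   vertex 2.9 3.3 1.5
  endloop
 endfacet
 facet normal -0.177 0.341 -0.923
  outer loop
   vertex 2.4 2.5 1.3
   vertex 2.9 3.3 1.5
   vertex 3.0 2.0 1.0
  endloop
 endfacet
 facet normal -0.584 -0.081 -0.807
  outer loop
   vertex 2.4 2.5 1.3
   vertex 3.3 0.0 0.9
   vertex 1.2 0.2 2.4
  endloop
 endfacet
 facet normal -0.464 -0.025 -0.886
  outer loop
   vertex 2.4 2.5 1.3
   vertex 3.0 2.0 1.0
   vertex 3.3 0.0 0.9
  endloop
 endfacet
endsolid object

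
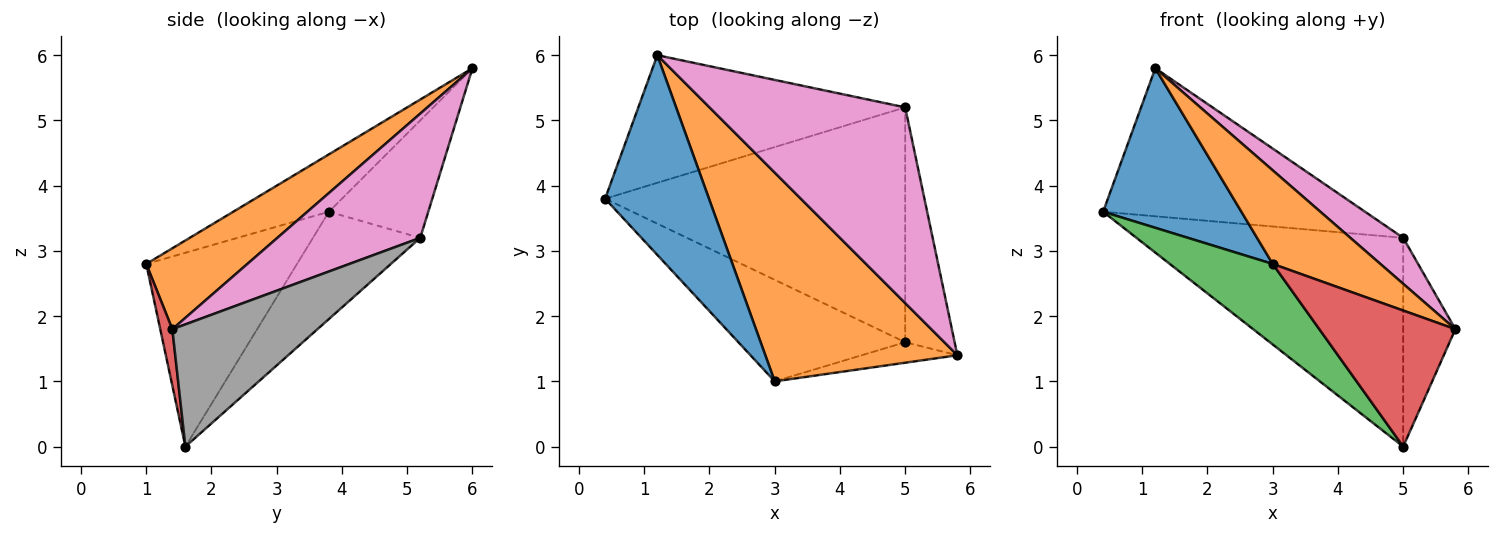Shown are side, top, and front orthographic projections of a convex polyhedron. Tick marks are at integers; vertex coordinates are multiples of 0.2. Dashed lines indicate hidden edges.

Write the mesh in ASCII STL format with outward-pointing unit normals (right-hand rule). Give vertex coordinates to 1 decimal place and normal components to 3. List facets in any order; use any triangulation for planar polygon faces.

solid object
 facet normal -0.396 -0.573 0.717
  outer loop
   vertex 3.0 1.0 2.8
   vertex 1.2 6.0 5.8
   vertex 0.4 3.8 3.6
  endloop
 endfacet
 facet normal 0.359 -0.382 0.852
  outer loop
   vertex 3.0 1.0 2.8
   vertex 5.8 1.4 1.8
   vertex 1.2 6.0 5.8
  endloop
 endfacet
 facet normal -0.673 -0.460 -0.579
  outer loop
   vertex 3.0 1.0 2.8
   vertex 0.4 3.8 3.6
   vertex 5.0 1.6 0.0
  endloop
 endfacet
 facet normal 0.088 -0.985 -0.148
  outer loop
   vertex 3.0 1.0 2.8
   vertex 5.0 1.6 0.0
   vertex 5.8 1.4 1.8
  endloop
 endfacet
 facet normal -0.276 0.728 -0.628
  outer loop
   vertex 5.0 5.2 3.2
   vertex 0.4 3.8 3.6
   vertex 1.2 6.0 5.8
  endloop
 endfacet
 facet normal -0.258 0.642 -0.722
  outer loop
   vertex 5.0 5.2 3.2
   vertex 5.0 1.6 0.0
   vertex 0.4 3.8 3.6
  endloop
 endfacet
 facet normal 0.526 -0.194 0.828
  outer loop
   vertex 5.0 5.2 3.2
   vertex 1.2 6.0 5.8
   vertex 5.8 1.4 1.8
  endloop
 endfacet
 facet normal 0.879 0.316 -0.356
  outer loop
   vertex 5.0 5.2 3.2
   vertex 5.8 1.4 1.8
   vertex 5.0 1.6 0.0
  endloop
 endfacet
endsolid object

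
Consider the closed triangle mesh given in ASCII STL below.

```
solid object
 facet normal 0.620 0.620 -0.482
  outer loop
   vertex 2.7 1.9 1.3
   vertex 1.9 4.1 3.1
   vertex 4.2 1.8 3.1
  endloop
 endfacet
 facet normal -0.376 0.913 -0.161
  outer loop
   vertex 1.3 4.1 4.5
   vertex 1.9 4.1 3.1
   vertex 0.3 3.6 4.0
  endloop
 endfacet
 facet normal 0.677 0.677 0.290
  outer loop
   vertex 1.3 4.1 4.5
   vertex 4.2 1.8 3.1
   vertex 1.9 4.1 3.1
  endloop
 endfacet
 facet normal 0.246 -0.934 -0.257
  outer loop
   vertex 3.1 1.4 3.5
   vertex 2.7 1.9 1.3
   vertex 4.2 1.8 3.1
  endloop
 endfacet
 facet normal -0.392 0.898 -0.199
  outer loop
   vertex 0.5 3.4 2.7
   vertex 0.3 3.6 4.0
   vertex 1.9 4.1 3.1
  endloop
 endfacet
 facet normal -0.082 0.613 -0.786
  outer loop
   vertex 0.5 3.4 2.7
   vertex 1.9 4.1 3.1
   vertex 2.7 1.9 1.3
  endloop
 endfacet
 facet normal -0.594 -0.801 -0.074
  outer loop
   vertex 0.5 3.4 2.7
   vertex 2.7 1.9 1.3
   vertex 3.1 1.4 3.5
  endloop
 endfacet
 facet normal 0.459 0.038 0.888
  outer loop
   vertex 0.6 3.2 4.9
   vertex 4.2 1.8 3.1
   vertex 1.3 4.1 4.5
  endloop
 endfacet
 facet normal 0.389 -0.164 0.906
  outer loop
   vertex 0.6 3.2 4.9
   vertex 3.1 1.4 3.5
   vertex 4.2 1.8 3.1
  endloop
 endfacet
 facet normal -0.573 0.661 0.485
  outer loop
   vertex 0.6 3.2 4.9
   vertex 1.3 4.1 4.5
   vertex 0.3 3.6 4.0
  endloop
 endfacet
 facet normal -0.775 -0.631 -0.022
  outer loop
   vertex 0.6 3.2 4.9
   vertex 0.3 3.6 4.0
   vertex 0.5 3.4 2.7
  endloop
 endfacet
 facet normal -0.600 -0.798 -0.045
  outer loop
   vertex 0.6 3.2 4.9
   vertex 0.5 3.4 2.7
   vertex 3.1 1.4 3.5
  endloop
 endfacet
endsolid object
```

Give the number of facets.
12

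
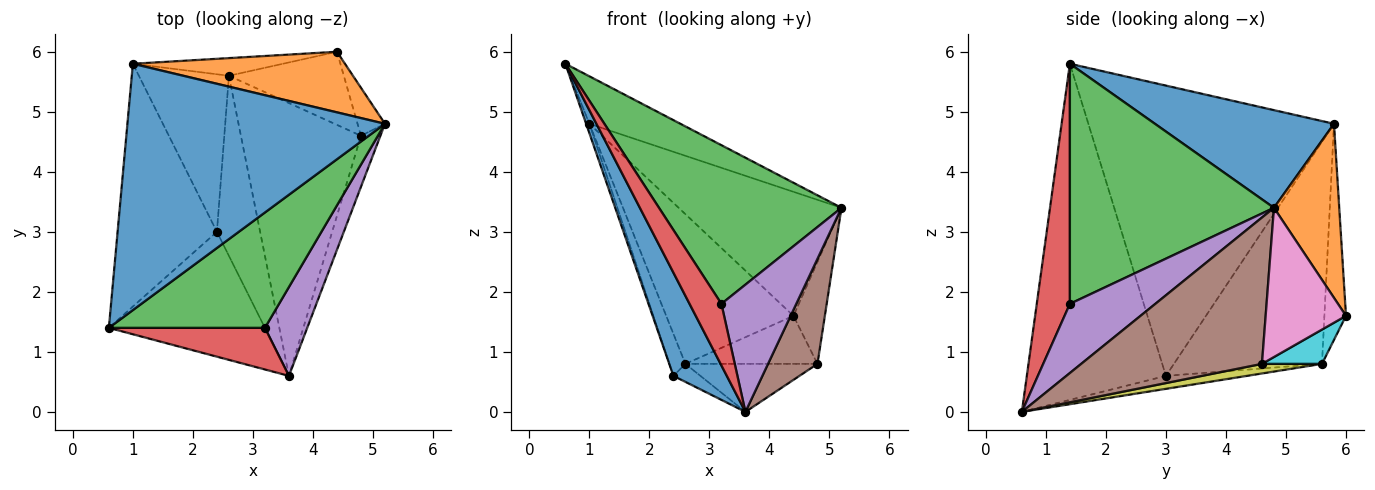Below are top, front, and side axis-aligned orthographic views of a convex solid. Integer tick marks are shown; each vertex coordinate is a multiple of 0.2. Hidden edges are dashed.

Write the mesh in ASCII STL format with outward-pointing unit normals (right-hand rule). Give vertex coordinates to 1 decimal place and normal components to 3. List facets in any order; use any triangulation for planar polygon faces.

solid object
 facet normal 0.349 0.177 0.920
  outer loop
   vertex 1.0 5.8 4.8
   vertex 0.6 1.4 5.8
   vertex 5.2 4.8 3.4
  endloop
 endfacet
 facet normal 0.339 0.845 0.413
  outer loop
   vertex 1.0 5.8 4.8
   vertex 5.2 4.8 3.4
   vertex 4.4 6.0 1.6
  endloop
 endfacet
 facet normal 0.671 -0.600 0.436
  outer loop
   vertex 3.2 1.4 1.8
   vertex 5.2 4.8 3.4
   vertex 0.6 1.4 5.8
  endloop
 endfacet
 facet normal 0.652 -0.628 0.424
  outer loop
   vertex 3.2 1.4 1.8
   vertex 0.6 1.4 5.8
   vertex 3.6 0.6 0.0
  endloop
 endfacet
 facet normal 0.683 -0.599 0.418
  outer loop
   vertex 3.2 1.4 1.8
   vertex 3.6 0.6 0.0
   vertex 5.2 4.8 3.4
  endloop
 endfacet
 facet normal 0.957 -0.262 -0.127
  outer loop
   vertex 4.8 4.6 0.8
   vertex 5.2 4.8 3.4
   vertex 3.6 0.6 0.0
  endloop
 endfacet
 facet normal 0.918 0.359 -0.169
  outer loop
   vertex 4.8 4.6 0.8
   vertex 4.4 6.0 1.6
   vertex 5.2 4.8 3.4
  endloop
 endfacet
 facet normal -0.166 0.979 -0.115
  outer loop
   vertex 2.6 5.6 0.8
   vertex 1.0 5.8 4.8
   vertex 4.4 6.0 1.6
  endloop
 endfacet
 facet normal 0.079 0.173 -0.982
  outer loop
   vertex 2.6 5.6 0.8
   vertex 4.8 4.6 0.8
   vertex 3.6 0.6 0.0
  endloop
 endfacet
 facet normal 0.242 0.533 -0.811
  outer loop
   vertex 2.6 5.6 0.8
   vertex 4.4 6.0 1.6
   vertex 4.8 4.6 0.8
  endloop
 endfacet
 facet normal -0.857 -0.329 -0.398
  outer loop
   vertex 2.4 3.0 0.6
   vertex 3.6 0.6 0.0
   vertex 0.6 1.4 5.8
  endloop
 endfacet
 facet normal -0.286 0.095 -0.953
  outer loop
   vertex 2.4 3.0 0.6
   vertex 2.6 5.6 0.8
   vertex 3.6 0.6 0.0
  endloop
 endfacet
 facet normal -0.946 0.012 -0.324
  outer loop
   vertex 2.4 3.0 0.6
   vertex 0.6 1.4 5.8
   vertex 1.0 5.8 4.8
  endloop
 endfacet
 facet normal -0.922 0.100 -0.374
  outer loop
   vertex 2.4 3.0 0.6
   vertex 1.0 5.8 4.8
   vertex 2.6 5.6 0.8
  endloop
 endfacet
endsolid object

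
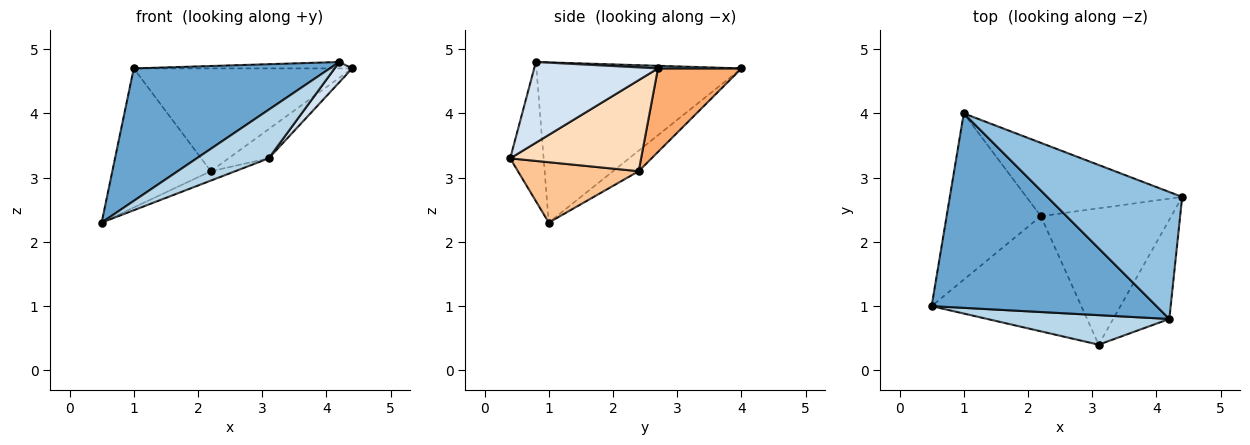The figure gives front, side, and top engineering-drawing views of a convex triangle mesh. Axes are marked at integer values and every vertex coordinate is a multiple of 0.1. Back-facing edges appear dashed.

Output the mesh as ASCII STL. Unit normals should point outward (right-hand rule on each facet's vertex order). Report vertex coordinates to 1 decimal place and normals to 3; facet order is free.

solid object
 facet normal -0.507 -0.485 0.712
  outer loop
   vertex 4.2 0.8 4.8
   vertex 1.0 4.0 4.7
   vertex 0.5 1.0 2.3
  endloop
 endfacet
 facet normal 0.019 0.051 0.999
  outer loop
   vertex 4.2 0.8 4.8
   vertex 4.4 2.7 4.7
   vertex 1.0 4.0 4.7
  endloop
 endfacet
 facet normal -0.369 -0.795 0.482
  outer loop
   vertex 3.1 0.4 3.3
   vertex 4.2 0.8 4.8
   vertex 0.5 1.0 2.3
  endloop
 endfacet
 facet normal 0.815 -0.116 -0.567
  outer loop
   vertex 3.1 0.4 3.3
   vertex 4.4 2.7 4.7
   vertex 4.2 0.8 4.8
  endloop
 endfacet
 facet normal -0.165 0.633 -0.757
  outer loop
   vertex 2.2 2.4 3.1
   vertex 0.5 1.0 2.3
   vertex 1.0 4.0 4.7
  endloop
 endfacet
 facet normal 0.297 0.777 -0.554
  outer loop
   vertex 2.2 2.4 3.1
   vertex 1.0 4.0 4.7
   vertex 4.4 2.7 4.7
  endloop
 endfacet
 facet normal 0.373 0.075 -0.925
  outer loop
   vertex 2.2 2.4 3.1
   vertex 3.1 0.4 3.3
   vertex 0.5 1.0 2.3
  endloop
 endfacet
 facet normal 0.564 0.173 -0.808
  outer loop
   vertex 2.2 2.4 3.1
   vertex 4.4 2.7 4.7
   vertex 3.1 0.4 3.3
  endloop
 endfacet
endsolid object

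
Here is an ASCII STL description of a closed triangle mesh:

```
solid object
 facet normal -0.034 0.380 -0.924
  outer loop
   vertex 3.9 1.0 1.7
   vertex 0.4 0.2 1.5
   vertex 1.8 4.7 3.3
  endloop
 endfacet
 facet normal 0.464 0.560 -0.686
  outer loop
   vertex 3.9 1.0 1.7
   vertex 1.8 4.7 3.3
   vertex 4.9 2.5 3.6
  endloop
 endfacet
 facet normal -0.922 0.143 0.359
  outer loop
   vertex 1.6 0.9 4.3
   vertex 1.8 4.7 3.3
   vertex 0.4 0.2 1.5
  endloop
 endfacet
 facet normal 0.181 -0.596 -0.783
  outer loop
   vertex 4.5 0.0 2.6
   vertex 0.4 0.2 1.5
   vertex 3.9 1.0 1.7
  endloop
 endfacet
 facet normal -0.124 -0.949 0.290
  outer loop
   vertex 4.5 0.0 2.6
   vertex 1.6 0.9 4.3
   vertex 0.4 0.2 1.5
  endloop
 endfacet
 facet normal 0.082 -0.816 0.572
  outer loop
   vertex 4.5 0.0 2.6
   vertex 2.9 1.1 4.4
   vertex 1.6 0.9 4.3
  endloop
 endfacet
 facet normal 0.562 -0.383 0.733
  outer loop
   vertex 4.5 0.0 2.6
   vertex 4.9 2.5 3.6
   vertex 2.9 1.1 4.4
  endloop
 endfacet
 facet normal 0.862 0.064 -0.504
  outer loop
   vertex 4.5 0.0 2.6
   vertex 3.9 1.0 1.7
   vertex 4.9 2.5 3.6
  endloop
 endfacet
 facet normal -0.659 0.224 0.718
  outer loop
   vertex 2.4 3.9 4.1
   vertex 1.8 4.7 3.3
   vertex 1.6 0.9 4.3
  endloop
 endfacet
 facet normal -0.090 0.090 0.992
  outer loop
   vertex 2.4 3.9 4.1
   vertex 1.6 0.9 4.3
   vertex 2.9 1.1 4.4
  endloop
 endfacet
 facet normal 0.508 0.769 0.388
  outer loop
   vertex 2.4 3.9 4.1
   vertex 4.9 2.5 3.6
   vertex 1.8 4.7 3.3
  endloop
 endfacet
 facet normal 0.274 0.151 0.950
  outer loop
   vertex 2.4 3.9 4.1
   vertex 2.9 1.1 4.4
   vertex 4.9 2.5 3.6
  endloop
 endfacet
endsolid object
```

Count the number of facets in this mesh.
12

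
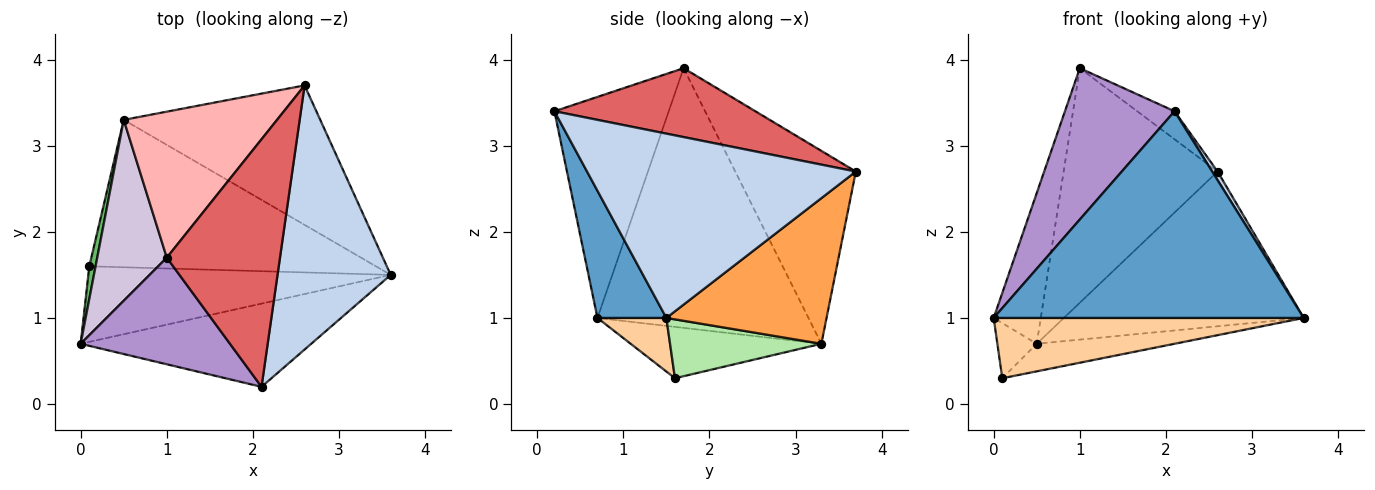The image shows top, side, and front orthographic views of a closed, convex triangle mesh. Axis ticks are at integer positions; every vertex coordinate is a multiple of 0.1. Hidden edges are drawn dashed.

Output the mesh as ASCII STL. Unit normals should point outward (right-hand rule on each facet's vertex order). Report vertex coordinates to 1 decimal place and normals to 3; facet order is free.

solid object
 facet normal 0.202 -0.908 -0.366
  outer loop
   vertex 2.1 0.2 3.4
   vertex 0.0 0.7 1.0
   vertex 3.6 1.5 1.0
  endloop
 endfacet
 facet normal 0.852 -0.017 0.523
  outer loop
   vertex 2.1 0.2 3.4
   vertex 3.6 1.5 1.0
   vertex 2.6 3.7 2.7
  endloop
 endfacet
 facet normal 0.444 0.665 -0.600
  outer loop
   vertex 0.5 3.3 0.7
   vertex 2.6 3.7 2.7
   vertex 3.6 1.5 1.0
  endloop
 endfacet
 facet normal 0.137 -0.618 -0.774
  outer loop
   vertex 0.1 1.6 0.3
   vertex 3.6 1.5 1.0
   vertex 0.0 0.7 1.0
  endloop
 endfacet
 facet normal -0.972 0.201 0.119
  outer loop
   vertex 0.1 1.6 0.3
   vertex 0.0 0.7 1.0
   vertex 0.5 3.3 0.7
  endloop
 endfacet
 facet normal 0.198 0.180 -0.964
  outer loop
   vertex 0.1 1.6 0.3
   vertex 0.5 3.3 0.7
   vertex 3.6 1.5 1.0
  endloop
 endfacet
 facet normal 0.518 0.096 0.850
  outer loop
   vertex 1.0 1.7 3.9
   vertex 2.1 0.2 3.4
   vertex 2.6 3.7 2.7
  endloop
 endfacet
 facet normal -0.554 0.707 0.440
  outer loop
   vertex 1.0 1.7 3.9
   vertex 2.6 3.7 2.7
   vertex 0.5 3.3 0.7
  endloop
 endfacet
 facet normal -0.649 -0.622 0.438
  outer loop
   vertex 1.0 1.7 3.9
   vertex 0.0 0.7 1.0
   vertex 2.1 0.2 3.4
  endloop
 endfacet
 facet normal -0.944 0.211 0.253
  outer loop
   vertex 1.0 1.7 3.9
   vertex 0.5 3.3 0.7
   vertex 0.0 0.7 1.0
  endloop
 endfacet
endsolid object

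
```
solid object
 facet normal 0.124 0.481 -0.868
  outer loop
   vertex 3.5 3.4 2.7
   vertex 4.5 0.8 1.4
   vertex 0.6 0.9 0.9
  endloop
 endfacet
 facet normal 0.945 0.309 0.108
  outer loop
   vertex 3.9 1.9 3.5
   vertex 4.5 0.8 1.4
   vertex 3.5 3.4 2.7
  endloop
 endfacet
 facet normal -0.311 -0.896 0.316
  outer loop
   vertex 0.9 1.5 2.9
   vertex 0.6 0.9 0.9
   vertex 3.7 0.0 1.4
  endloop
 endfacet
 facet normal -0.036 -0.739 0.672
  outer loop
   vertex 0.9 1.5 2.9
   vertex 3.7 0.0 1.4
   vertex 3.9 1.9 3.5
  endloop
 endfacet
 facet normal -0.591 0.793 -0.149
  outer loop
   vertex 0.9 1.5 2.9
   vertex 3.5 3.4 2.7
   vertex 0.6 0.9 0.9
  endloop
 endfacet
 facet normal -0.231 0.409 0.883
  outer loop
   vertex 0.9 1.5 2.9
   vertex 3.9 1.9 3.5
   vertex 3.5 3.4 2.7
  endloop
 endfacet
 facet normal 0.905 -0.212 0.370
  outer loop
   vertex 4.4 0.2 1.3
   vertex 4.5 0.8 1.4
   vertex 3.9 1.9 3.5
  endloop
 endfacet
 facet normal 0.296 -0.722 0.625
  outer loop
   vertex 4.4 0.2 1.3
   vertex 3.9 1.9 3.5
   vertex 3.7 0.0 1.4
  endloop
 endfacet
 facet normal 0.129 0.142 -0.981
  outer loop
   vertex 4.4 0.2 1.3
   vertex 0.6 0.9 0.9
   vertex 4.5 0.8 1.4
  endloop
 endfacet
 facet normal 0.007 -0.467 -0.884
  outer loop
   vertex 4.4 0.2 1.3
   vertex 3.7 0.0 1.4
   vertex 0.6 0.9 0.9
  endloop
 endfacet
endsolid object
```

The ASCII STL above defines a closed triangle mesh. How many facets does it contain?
10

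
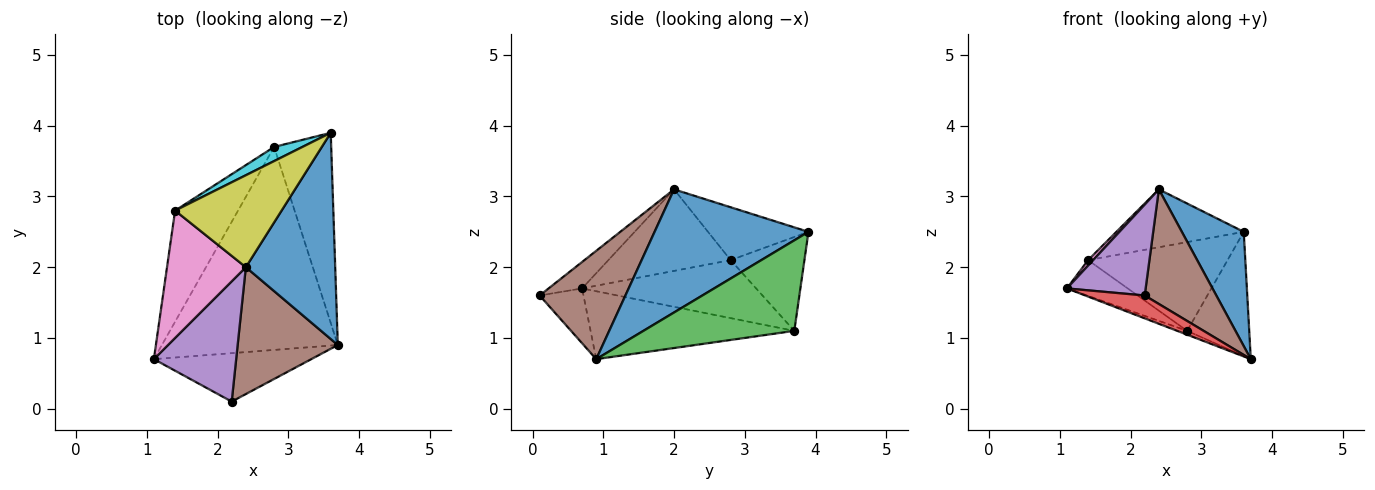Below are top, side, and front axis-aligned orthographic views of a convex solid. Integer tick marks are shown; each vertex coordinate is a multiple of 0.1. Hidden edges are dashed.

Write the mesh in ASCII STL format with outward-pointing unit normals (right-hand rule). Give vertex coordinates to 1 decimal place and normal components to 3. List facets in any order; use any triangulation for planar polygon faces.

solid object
 facet normal 0.769 -0.310 0.559
  outer loop
   vertex 2.4 2.0 3.1
   vertex 3.7 0.9 0.7
   vertex 3.6 3.9 2.5
  endloop
 endfacet
 facet normal -0.360 0.018 -0.933
  outer loop
   vertex 2.8 3.7 1.1
   vertex 3.7 0.9 0.7
   vertex 1.1 0.7 1.7
  endloop
 endfacet
 facet normal 0.799 0.329 -0.504
  outer loop
   vertex 2.8 3.7 1.1
   vertex 3.6 3.9 2.5
   vertex 3.7 0.9 0.7
  endloop
 endfacet
 facet normal -0.300 -0.407 -0.863
  outer loop
   vertex 2.2 0.1 1.6
   vertex 1.1 0.7 1.7
   vertex 3.7 0.9 0.7
  endloop
 endfacet
 facet normal -0.248 -0.584 0.773
  outer loop
   vertex 2.2 0.1 1.6
   vertex 2.4 2.0 3.1
   vertex 1.1 0.7 1.7
  endloop
 endfacet
 facet normal 0.626 -0.523 0.579
  outer loop
   vertex 2.2 0.1 1.6
   vertex 3.7 0.9 0.7
   vertex 2.4 2.0 3.1
  endloop
 endfacet
 facet normal -0.719 -0.030 0.695
  outer loop
   vertex 1.4 2.8 2.1
   vertex 1.1 0.7 1.7
   vertex 2.4 2.0 3.1
  endloop
 endfacet
 facet normal -0.659 0.231 -0.716
  outer loop
   vertex 1.4 2.8 2.1
   vertex 2.8 3.7 1.1
   vertex 1.1 0.7 1.7
  endloop
 endfacet
 facet normal -0.387 0.491 0.780
  outer loop
   vertex 1.4 2.8 2.1
   vertex 2.4 2.0 3.1
   vertex 3.6 3.9 2.5
  endloop
 endfacet
 facet normal -0.463 0.875 0.140
  outer loop
   vertex 1.4 2.8 2.1
   vertex 3.6 3.9 2.5
   vertex 2.8 3.7 1.1
  endloop
 endfacet
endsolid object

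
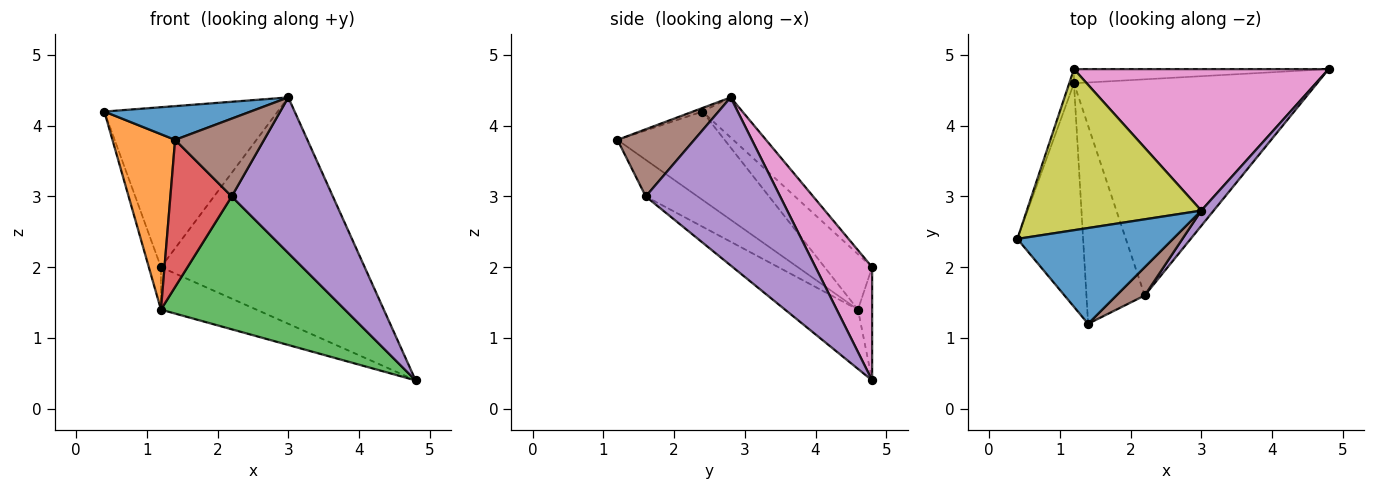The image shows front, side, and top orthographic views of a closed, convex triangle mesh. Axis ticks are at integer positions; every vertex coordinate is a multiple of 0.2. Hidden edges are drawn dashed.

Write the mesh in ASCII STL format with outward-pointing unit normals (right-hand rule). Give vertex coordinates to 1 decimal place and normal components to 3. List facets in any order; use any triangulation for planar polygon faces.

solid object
 facet normal -0.021 -0.332 0.943
  outer loop
   vertex 3.0 2.8 4.4
   vertex 0.4 2.4 4.2
   vertex 1.4 1.2 3.8
  endloop
 endfacet
 facet normal -0.726 -0.425 -0.541
  outer loop
   vertex 1.2 4.6 1.4
   vertex 1.4 1.2 3.8
   vertex 0.4 2.4 4.2
  endloop
 endfacet
 facet normal -0.203 -0.513 -0.834
  outer loop
   vertex 2.2 1.6 3.0
   vertex 1.2 4.6 1.4
   vertex 4.8 4.8 0.4
  endloop
 endfacet
 facet normal -0.450 -0.532 -0.717
  outer loop
   vertex 2.2 1.6 3.0
   vertex 1.4 1.2 3.8
   vertex 1.2 4.6 1.4
  endloop
 endfacet
 facet normal 0.798 -0.600 0.059
  outer loop
   vertex 2.2 1.6 3.0
   vertex 4.8 4.8 0.4
   vertex 3.0 2.8 4.4
  endloop
 endfacet
 facet normal 0.630 -0.730 0.265
  outer loop
   vertex 2.2 1.6 3.0
   vertex 3.0 2.8 4.4
   vertex 1.4 1.2 3.8
  endloop
 endfacet
 facet normal 0.229 0.825 0.516
  outer loop
   vertex 1.2 4.8 2.0
   vertex 3.0 2.8 4.4
   vertex 4.8 4.8 0.4
  endloop
 endfacet
 facet normal -0.139 0.939 -0.313
  outer loop
   vertex 1.2 4.8 2.0
   vertex 4.8 4.8 0.4
   vertex 1.2 4.6 1.4
  endloop
 endfacet
 facet normal -0.161 0.696 0.700
  outer loop
   vertex 1.2 4.8 2.0
   vertex 0.4 2.4 4.2
   vertex 3.0 2.8 4.4
  endloop
 endfacet
 facet normal -0.966 0.247 -0.082
  outer loop
   vertex 1.2 4.8 2.0
   vertex 1.2 4.6 1.4
   vertex 0.4 2.4 4.2
  endloop
 endfacet
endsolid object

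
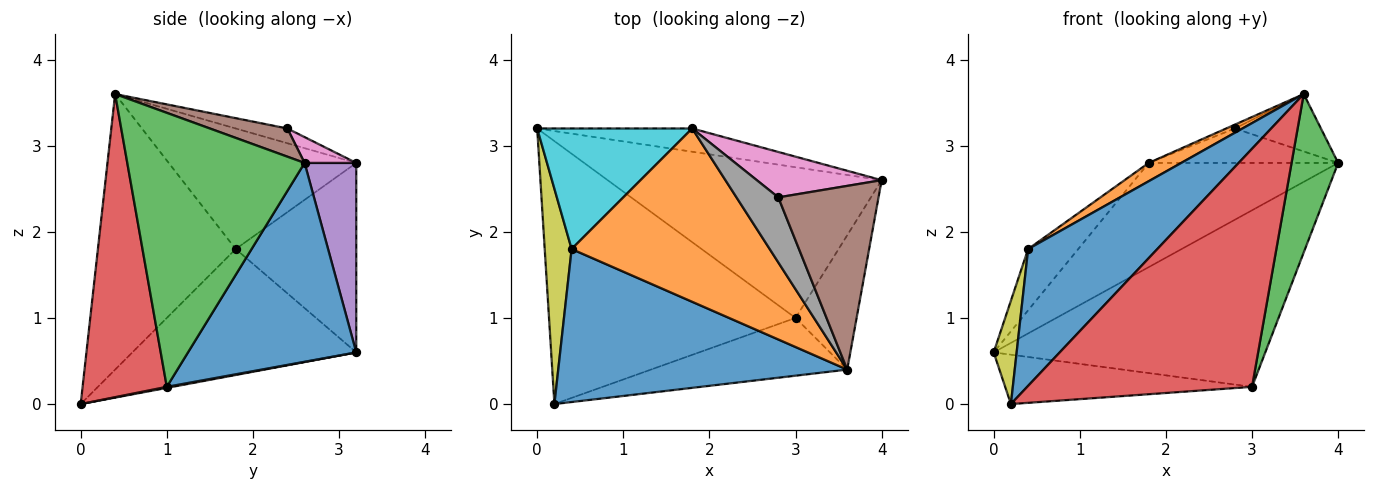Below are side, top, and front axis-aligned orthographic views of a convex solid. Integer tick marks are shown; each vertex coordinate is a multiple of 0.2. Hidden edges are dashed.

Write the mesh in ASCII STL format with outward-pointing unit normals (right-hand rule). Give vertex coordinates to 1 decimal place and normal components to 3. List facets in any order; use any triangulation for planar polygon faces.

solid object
 facet normal 0.426 0.688 -0.587
  outer loop
   vertex 3.0 1.0 0.2
   vertex 0.0 3.2 0.6
   vertex 4.0 2.6 2.8
  endloop
 endfacet
 facet normal 0.004 0.185 -0.983
  outer loop
   vertex 3.0 1.0 0.2
   vertex 0.2 0.0 0.0
   vertex 0.0 3.2 0.6
  endloop
 endfacet
 facet normal 0.945 -0.249 -0.211
  outer loop
   vertex 3.0 1.0 0.2
   vertex 4.0 2.6 2.8
   vertex 3.6 0.4 3.6
  endloop
 endfacet
 facet normal 0.342 -0.913 -0.222
  outer loop
   vertex 3.0 1.0 0.2
   vertex 3.6 0.4 3.6
   vertex 0.2 0.0 0.0
  endloop
 endfacet
 facet normal 0.257 0.943 -0.210
  outer loop
   vertex 1.8 3.2 2.8
   vertex 4.0 2.6 2.8
   vertex 0.0 3.2 0.6
  endloop
 endfacet
 facet normal 0.259 0.288 0.922
  outer loop
   vertex 2.8 2.4 3.2
   vertex 3.6 0.4 3.6
   vertex 4.0 2.6 2.8
  endloop
 endfacet
 facet normal 0.163 0.596 0.786
  outer loop
   vertex 2.8 2.4 3.2
   vertex 4.0 2.6 2.8
   vertex 1.8 3.2 2.8
  endloop
 endfacet
 facet normal -0.332 0.055 0.942
  outer loop
   vertex 2.8 2.4 3.2
   vertex 1.8 3.2 2.8
   vertex 3.6 0.4 3.6
  endloop
 endfacet
 facet normal -0.973 -0.100 0.208
  outer loop
   vertex 0.4 1.8 1.8
   vertex 0.0 3.2 0.6
   vertex 0.2 0.0 0.0
  endloop
 endfacet
 facet normal -0.737 0.306 0.603
  outer loop
   vertex 0.4 1.8 1.8
   vertex 1.8 3.2 2.8
   vertex 0.0 3.2 0.6
  endloop
 endfacet
 facet normal -0.579 -0.543 0.608
  outer loop
   vertex 0.4 1.8 1.8
   vertex 0.2 0.0 0.0
   vertex 3.6 0.4 3.6
  endloop
 endfacet
 facet normal -0.518 -0.090 0.851
  outer loop
   vertex 0.4 1.8 1.8
   vertex 3.6 0.4 3.6
   vertex 1.8 3.2 2.8
  endloop
 endfacet
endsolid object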